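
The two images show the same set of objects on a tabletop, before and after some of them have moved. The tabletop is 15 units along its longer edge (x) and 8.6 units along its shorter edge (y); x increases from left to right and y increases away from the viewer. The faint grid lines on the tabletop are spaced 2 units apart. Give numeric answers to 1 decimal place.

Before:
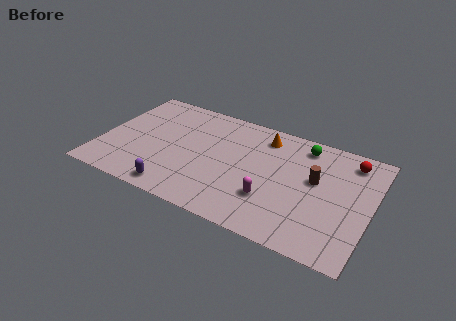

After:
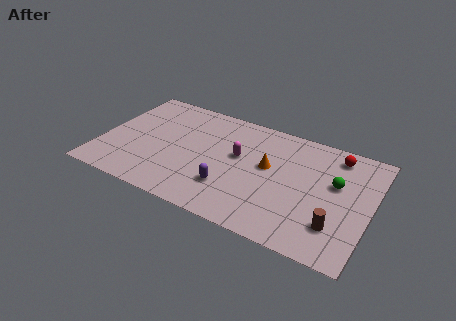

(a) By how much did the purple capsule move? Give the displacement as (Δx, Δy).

(2.8, 1.4)

From the two frames, the purple capsule sits at roughly (4.6, 1.0) before and (7.4, 2.4) after.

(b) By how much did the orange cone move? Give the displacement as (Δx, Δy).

(0.5, -2.2)

The orange cone started near (8.8, 7.1) and ended near (9.3, 4.9).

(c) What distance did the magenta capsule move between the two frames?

3.2

From (9.7, 2.6) to (7.6, 5.0), the magenta capsule covered √(2.1² + 2.4²) ≈ 3.2 units.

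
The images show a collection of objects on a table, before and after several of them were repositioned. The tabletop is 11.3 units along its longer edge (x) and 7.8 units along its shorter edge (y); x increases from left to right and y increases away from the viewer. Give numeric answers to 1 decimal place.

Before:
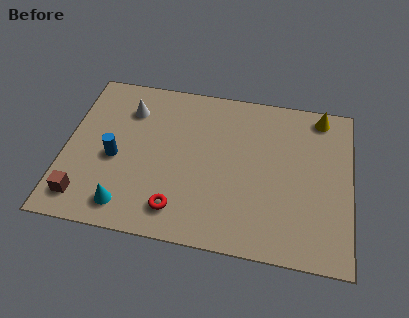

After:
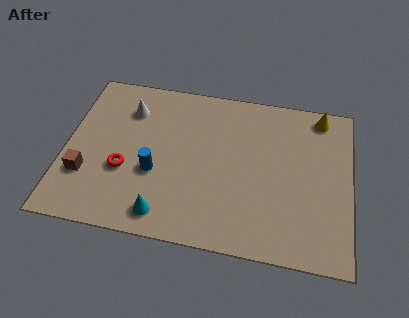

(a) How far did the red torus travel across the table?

2.7

The red torus was near (4.6, 1.4) before and (2.4, 2.9) after, so it travelled √(2.2² + 1.5²) ≈ 2.7 units.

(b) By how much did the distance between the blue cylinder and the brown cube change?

+0.4

They were about 2.4 units apart before and 2.8 after — 0.4 units further apart.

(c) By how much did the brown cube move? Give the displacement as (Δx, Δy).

(0.0, 1.1)

The brown cube started near (0.9, 1.3) and ended near (0.9, 2.4).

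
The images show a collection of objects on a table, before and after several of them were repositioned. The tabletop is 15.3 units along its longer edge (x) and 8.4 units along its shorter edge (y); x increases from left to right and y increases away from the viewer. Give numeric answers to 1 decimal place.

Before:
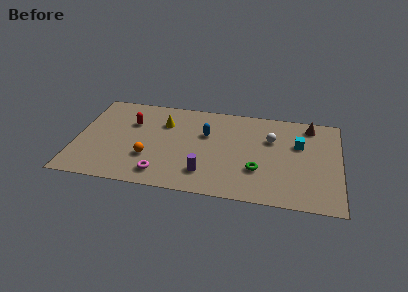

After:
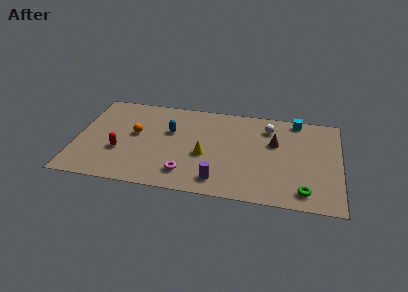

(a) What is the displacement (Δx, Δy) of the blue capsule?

(-2.1, -0.1)

The blue capsule started near (7.5, 5.4) and ended near (5.4, 5.3).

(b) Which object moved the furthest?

the yellow cone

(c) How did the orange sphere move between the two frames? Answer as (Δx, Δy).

(-0.9, 2.0)

The orange sphere started near (4.3, 2.7) and ended near (3.4, 4.7).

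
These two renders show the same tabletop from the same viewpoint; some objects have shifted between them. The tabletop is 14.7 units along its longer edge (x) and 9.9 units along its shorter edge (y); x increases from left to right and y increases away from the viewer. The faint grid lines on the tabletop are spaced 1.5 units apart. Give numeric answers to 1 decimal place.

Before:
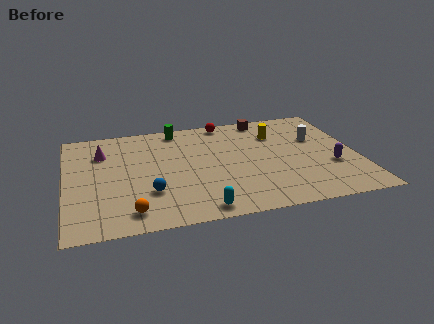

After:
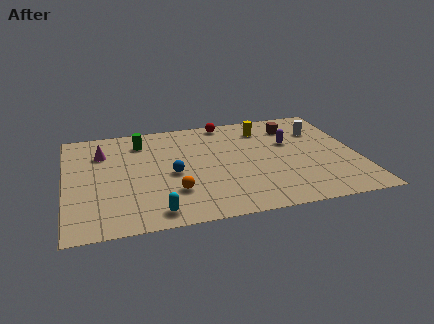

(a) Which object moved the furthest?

the purple capsule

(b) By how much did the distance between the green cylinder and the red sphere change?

+2.0

The distance was about 2.5 in the first image and 4.5 in the second, so they moved 2.0 units further apart.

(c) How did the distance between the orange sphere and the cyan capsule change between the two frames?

-1.5

They were about 3.4 units apart before and 1.9 after — 1.5 units closer together.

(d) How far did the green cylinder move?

2.1

From (5.8, 8.8) to (3.9, 7.9), the green cylinder covered √(1.9² + 0.9²) ≈ 2.1 units.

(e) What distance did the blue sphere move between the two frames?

1.9

The blue sphere moved from about (4.1, 3.0) to (5.3, 4.5), a distance of √(1.2² + 1.5²) ≈ 1.9.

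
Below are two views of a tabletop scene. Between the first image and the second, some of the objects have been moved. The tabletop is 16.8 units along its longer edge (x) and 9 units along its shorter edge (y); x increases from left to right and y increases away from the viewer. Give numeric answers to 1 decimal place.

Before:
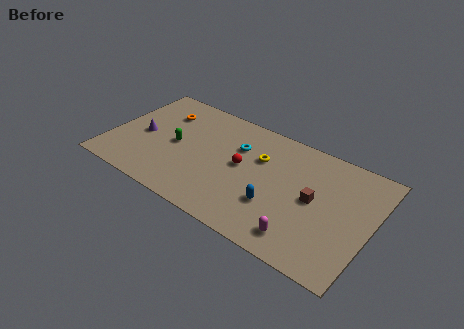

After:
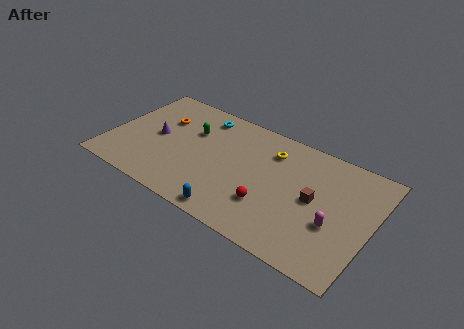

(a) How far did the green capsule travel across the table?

1.8

From (4.2, 4.4) to (5.0, 6.0), the green capsule covered √(0.8² + 1.6²) ≈ 1.8 units.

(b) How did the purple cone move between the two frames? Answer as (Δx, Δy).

(0.9, 0.3)

From the two frames, the purple cone sits at roughly (2.0, 4.2) before and (2.9, 4.5) after.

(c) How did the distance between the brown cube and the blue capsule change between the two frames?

+3.1

Before: roughly 2.8 units apart; after: 5.9. That's 3.1 units further apart.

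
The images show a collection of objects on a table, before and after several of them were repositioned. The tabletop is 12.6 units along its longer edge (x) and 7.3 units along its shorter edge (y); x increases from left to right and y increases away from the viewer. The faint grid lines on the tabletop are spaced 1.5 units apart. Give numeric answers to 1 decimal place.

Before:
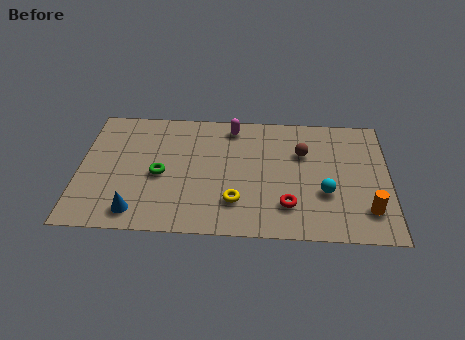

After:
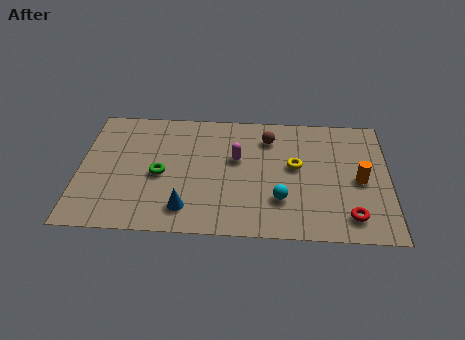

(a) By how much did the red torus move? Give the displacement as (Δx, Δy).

(2.5, -0.5)

The red torus started near (8.5, 1.8) and ended near (11.0, 1.3).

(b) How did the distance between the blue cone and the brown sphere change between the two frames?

-2.3

The distance was about 7.7 in the first image and 5.4 in the second, so they moved 2.3 units closer together.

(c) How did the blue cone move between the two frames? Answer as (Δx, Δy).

(2.0, 0.3)

The blue cone was at about (2.4, 1.1) and moved to about (4.4, 1.4).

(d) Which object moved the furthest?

the yellow torus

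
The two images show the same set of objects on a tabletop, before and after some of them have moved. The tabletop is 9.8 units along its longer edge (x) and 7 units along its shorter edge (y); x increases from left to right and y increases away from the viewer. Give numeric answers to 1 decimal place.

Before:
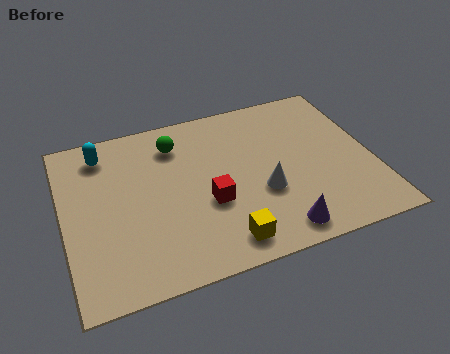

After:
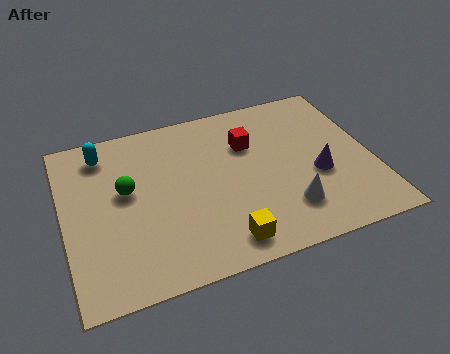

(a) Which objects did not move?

the yellow cube and the cyan capsule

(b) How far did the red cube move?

2.6

The red cube was near (4.5, 2.7) before and (6.0, 4.8) after, so it travelled √(1.5² + 2.1²) ≈ 2.6 units.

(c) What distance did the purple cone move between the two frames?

2.4

From (6.5, 0.9) to (8.0, 2.8), the purple cone covered √(1.5² + 1.9²) ≈ 2.4 units.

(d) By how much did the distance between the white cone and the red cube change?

+1.5

The distance was about 1.7 in the first image and 3.2 in the second, so they moved 1.5 units further apart.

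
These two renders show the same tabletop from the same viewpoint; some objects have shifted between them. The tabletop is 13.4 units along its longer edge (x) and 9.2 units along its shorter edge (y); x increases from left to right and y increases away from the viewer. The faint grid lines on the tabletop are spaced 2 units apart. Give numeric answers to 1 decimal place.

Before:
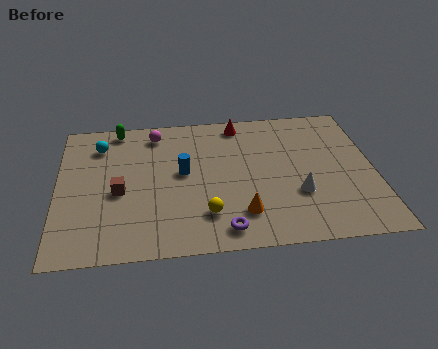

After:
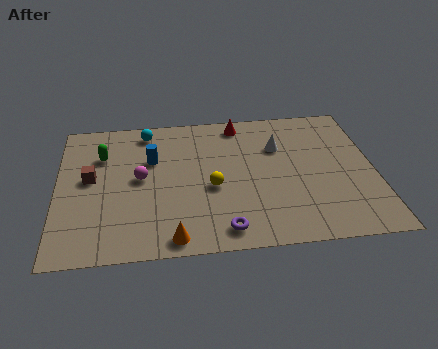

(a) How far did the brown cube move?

1.6

From (2.6, 4.0) to (1.4, 5.0), the brown cube covered √(1.2² + 1.0²) ≈ 1.6 units.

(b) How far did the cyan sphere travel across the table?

2.2

The cyan sphere moved from about (1.8, 7.2) to (3.8, 8.0), a distance of √(2.0² + 0.8²) ≈ 2.2.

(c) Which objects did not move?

the red cone and the purple torus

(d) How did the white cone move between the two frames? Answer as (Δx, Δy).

(-0.7, 3.2)

From the two frames, the white cone sits at roughly (10.1, 3.1) before and (9.4, 6.3) after.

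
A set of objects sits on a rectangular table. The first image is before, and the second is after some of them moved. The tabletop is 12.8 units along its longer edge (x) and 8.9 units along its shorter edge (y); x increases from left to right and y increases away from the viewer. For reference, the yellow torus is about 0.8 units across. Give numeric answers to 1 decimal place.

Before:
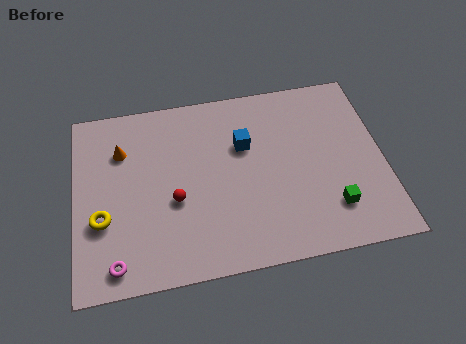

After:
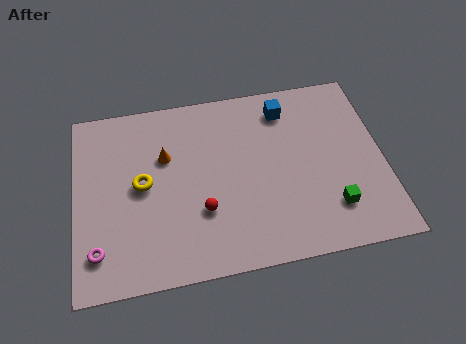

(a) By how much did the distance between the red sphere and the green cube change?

-1.2

The distance was about 6.6 in the first image and 5.4 in the second, so they moved 1.2 units closer together.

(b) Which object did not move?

the green cube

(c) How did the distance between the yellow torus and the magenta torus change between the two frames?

+1.2

The distance was about 2.2 in the first image and 3.4 in the second, so they moved 1.2 units further apart.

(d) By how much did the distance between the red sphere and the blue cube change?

+2.0

Before: roughly 3.7 units apart; after: 5.7. That's 2.0 units further apart.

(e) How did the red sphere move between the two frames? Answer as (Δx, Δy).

(1.1, -0.7)

The red sphere started near (4.1, 3.6) and ended near (5.2, 2.9).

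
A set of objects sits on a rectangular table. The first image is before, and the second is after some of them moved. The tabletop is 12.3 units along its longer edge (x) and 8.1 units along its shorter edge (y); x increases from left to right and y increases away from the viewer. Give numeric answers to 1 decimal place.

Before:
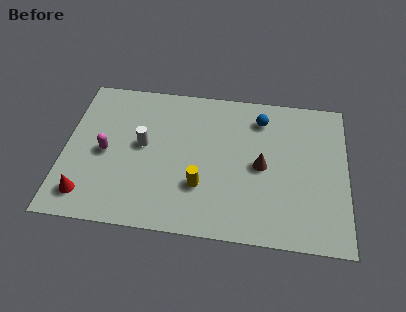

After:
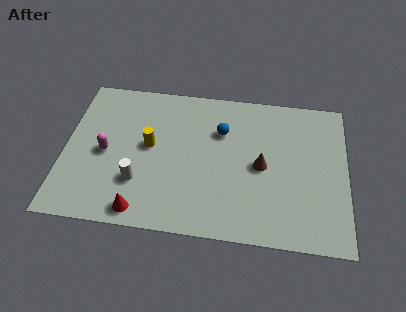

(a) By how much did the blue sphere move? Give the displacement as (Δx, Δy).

(-1.7, -0.9)

The blue sphere started near (8.5, 6.5) and ended near (6.8, 5.6).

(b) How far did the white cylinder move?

2.0

The white cylinder was near (3.4, 4.4) before and (3.3, 2.4) after, so it travelled √(0.1² + 2.0²) ≈ 2.0 units.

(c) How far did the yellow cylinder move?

3.0

From (6.0, 2.5) to (3.7, 4.4), the yellow cylinder covered √(2.3² + 1.9²) ≈ 3.0 units.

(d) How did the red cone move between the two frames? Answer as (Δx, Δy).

(2.4, -0.5)

The red cone was at about (1.1, 1.4) and moved to about (3.5, 0.9).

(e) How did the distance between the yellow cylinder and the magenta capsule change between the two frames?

-2.4

The distance was about 4.4 in the first image and 2.0 in the second, so they moved 2.4 units closer together.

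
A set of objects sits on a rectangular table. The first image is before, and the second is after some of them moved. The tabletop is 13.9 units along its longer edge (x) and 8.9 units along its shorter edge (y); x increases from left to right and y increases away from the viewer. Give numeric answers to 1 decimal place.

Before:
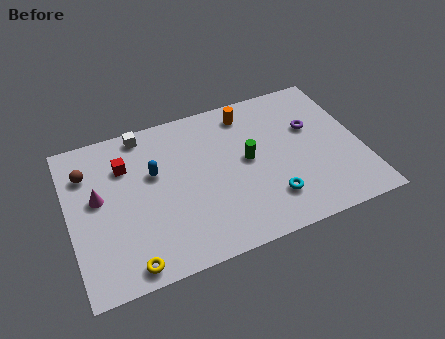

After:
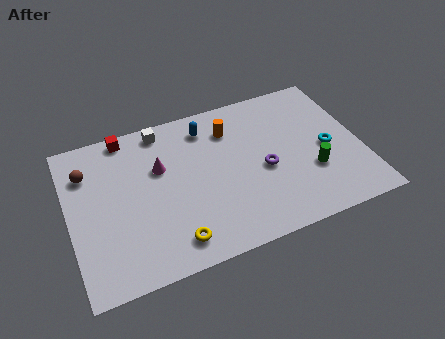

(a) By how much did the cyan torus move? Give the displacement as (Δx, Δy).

(3.0, 2.0)

From the two frames, the cyan torus sits at roughly (9.3, 2.1) before and (12.3, 4.1) after.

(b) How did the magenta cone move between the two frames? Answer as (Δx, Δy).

(3.0, 0.7)

From the two frames, the magenta cone sits at roughly (1.4, 5.0) before and (4.4, 5.7) after.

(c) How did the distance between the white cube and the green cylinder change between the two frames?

+2.6

The distance was about 5.7 in the first image and 8.3 in the second, so they moved 2.6 units further apart.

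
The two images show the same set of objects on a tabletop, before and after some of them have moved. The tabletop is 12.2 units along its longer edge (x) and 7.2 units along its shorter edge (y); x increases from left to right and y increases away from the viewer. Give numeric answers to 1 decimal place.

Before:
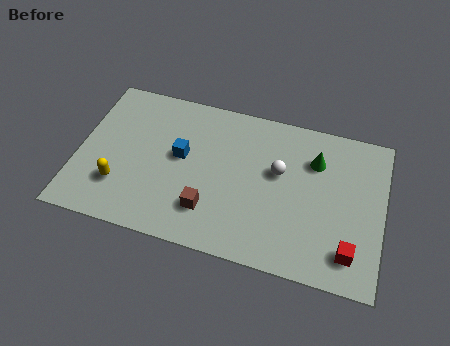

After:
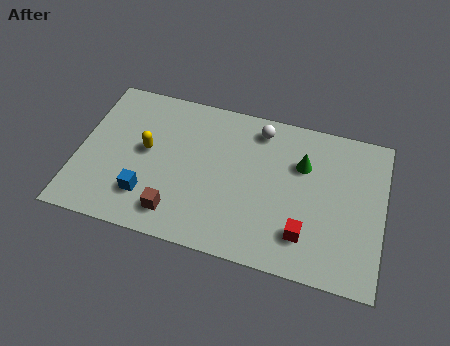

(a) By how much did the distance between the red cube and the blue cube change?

-1.1

Before: roughly 7.4 units apart; after: 6.3. That's 1.1 units closer together.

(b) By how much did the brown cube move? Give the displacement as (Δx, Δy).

(-1.3, -0.5)

From the two frames, the brown cube sits at roughly (5.4, 1.8) before and (4.1, 1.3) after.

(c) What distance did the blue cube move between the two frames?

2.5

The blue cube was near (4.1, 4.0) before and (2.9, 1.8) after, so it travelled √(1.2² + 2.2²) ≈ 2.5 units.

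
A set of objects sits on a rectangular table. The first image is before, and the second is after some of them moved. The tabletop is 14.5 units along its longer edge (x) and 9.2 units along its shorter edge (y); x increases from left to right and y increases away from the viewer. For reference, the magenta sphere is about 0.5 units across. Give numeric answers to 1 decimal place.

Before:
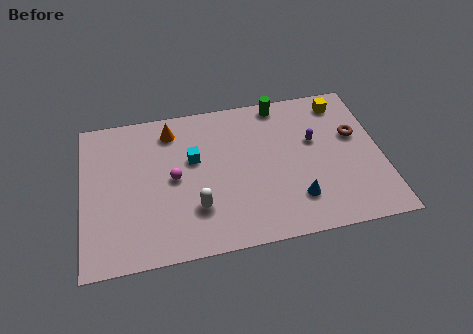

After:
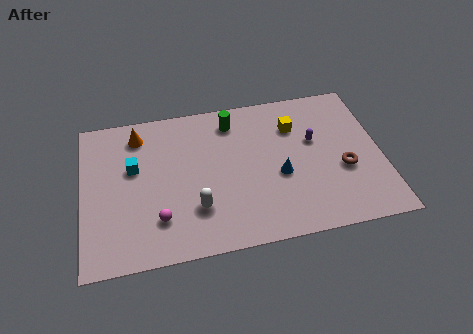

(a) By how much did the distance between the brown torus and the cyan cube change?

+2.4

The distance was about 7.9 in the first image and 10.3 in the second, so they moved 2.4 units further apart.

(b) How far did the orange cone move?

1.6

The orange cone moved from about (4.4, 7.6) to (2.8, 7.6), a distance of √(1.6² + 0.0²) ≈ 1.6.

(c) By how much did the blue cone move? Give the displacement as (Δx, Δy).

(-0.7, 1.6)

The blue cone was at about (10.2, 2.2) and moved to about (9.5, 3.8).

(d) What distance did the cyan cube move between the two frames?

2.9

From (5.4, 5.6) to (2.5, 5.6), the cyan cube covered √(2.9² + 0.0²) ≈ 2.9 units.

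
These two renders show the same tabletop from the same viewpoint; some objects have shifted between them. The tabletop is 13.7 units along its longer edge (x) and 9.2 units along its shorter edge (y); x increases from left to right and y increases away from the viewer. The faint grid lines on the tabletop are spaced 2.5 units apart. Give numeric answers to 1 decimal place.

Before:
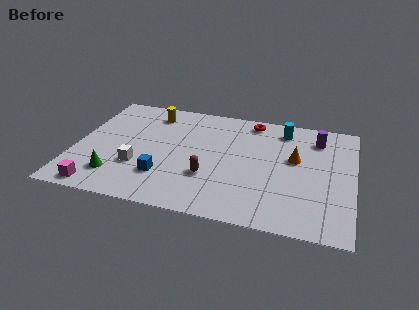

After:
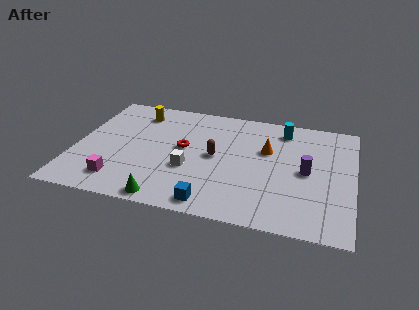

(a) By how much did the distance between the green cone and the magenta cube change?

+1.3

Before: roughly 1.3 units apart; after: 2.6. That's 1.3 units further apart.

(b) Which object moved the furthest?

the red torus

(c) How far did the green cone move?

2.9

From (2.2, 2.0) to (4.8, 0.8), the green cone covered √(2.6² + 1.2²) ≈ 2.9 units.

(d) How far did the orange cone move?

1.5

The orange cone was near (10.8, 5.4) before and (9.4, 5.8) after, so it travelled √(1.4² + 0.4²) ≈ 1.5 units.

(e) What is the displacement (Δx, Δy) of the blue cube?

(2.5, -1.5)

The blue cube was at about (4.5, 2.5) and moved to about (7.0, 1.0).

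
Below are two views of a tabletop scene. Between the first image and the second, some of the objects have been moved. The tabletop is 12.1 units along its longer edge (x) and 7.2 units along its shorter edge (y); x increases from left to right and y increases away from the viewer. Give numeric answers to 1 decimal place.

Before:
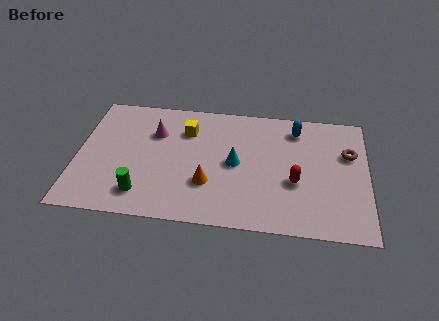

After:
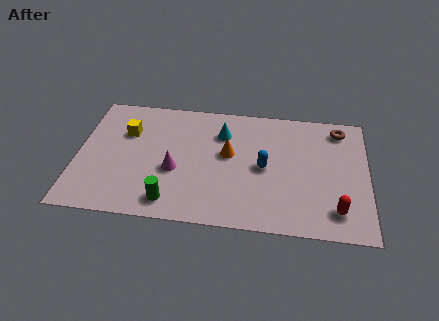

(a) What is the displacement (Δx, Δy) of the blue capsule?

(-1.3, -2.4)

From the two frames, the blue capsule sits at roughly (9.1, 5.9) before and (7.8, 3.5) after.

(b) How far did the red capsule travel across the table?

2.2

From (9.1, 2.8) to (10.8, 1.4), the red capsule covered √(1.7² + 1.4²) ≈ 2.2 units.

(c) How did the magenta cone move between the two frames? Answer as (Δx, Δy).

(0.9, -2.1)

From the two frames, the magenta cone sits at roughly (3.2, 5.0) before and (4.1, 2.9) after.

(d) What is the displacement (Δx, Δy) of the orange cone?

(0.8, 1.8)

The orange cone was at about (5.5, 2.3) and moved to about (6.3, 4.1).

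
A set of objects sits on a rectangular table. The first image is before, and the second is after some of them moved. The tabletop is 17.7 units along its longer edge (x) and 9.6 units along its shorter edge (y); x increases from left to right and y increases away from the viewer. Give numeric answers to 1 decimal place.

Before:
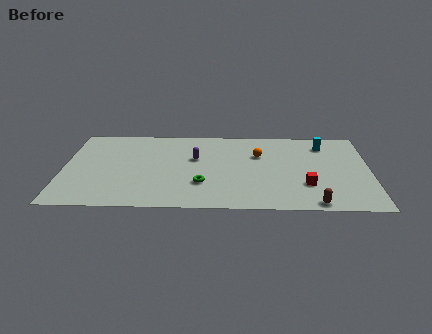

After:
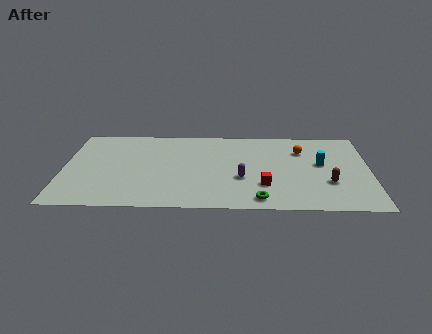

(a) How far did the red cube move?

2.4

The red cube moved from about (14.0, 2.9) to (11.6, 2.8), a distance of √(2.4² + 0.1²) ≈ 2.4.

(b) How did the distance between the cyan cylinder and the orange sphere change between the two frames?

-2.1

The distance was about 4.0 in the first image and 1.9 in the second, so they moved 2.1 units closer together.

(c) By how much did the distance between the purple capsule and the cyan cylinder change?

-2.8

Before: roughly 7.7 units apart; after: 4.9. That's 2.8 units closer together.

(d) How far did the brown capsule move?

2.6

From (14.4, 0.8) to (15.3, 3.2), the brown capsule covered √(0.9² + 2.4²) ≈ 2.6 units.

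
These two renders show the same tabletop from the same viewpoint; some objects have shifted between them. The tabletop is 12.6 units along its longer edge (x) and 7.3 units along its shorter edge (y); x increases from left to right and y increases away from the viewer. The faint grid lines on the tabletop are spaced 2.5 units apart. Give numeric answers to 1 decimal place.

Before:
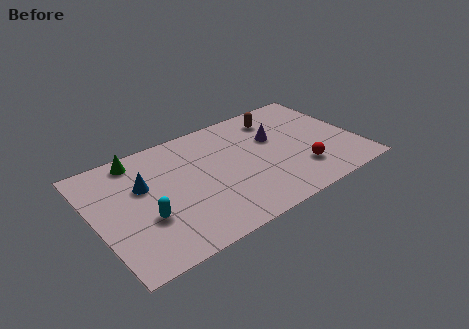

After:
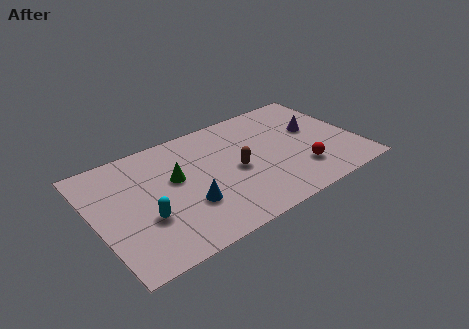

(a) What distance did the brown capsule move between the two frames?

3.5

The brown capsule moved from about (9.2, 5.9) to (6.7, 3.4), a distance of √(2.5² + 2.5²) ≈ 3.5.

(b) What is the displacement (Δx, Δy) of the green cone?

(1.5, -2.1)

The green cone started near (2.4, 6.4) and ended near (3.9, 4.3).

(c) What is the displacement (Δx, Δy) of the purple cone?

(1.9, -0.3)

The purple cone was at about (8.8, 4.6) and moved to about (10.7, 4.3).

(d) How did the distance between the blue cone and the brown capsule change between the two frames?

-4.2

The distance was about 6.9 in the first image and 2.7 in the second, so they moved 4.2 units closer together.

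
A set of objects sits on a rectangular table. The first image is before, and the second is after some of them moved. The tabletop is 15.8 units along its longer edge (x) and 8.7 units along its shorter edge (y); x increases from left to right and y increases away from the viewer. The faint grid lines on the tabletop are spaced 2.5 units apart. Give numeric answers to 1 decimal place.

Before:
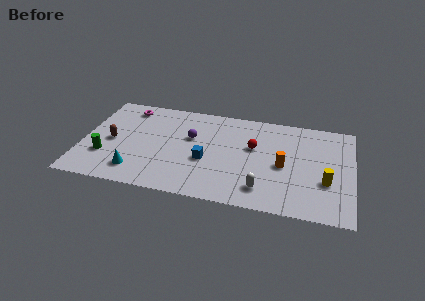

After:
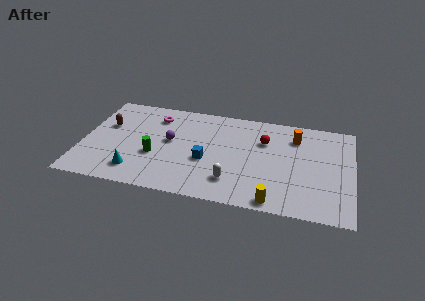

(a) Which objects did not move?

the cyan cone and the blue cube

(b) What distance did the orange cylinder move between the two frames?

2.8

From (11.8, 4.0) to (12.4, 6.7), the orange cylinder covered √(0.6² + 2.7²) ≈ 2.8 units.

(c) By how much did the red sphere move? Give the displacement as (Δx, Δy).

(0.6, 0.7)

The red sphere was at about (10.0, 5.3) and moved to about (10.6, 6.0).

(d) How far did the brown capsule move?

1.5

From (1.7, 4.1) to (1.3, 5.5), the brown capsule covered √(0.4² + 1.4²) ≈ 1.5 units.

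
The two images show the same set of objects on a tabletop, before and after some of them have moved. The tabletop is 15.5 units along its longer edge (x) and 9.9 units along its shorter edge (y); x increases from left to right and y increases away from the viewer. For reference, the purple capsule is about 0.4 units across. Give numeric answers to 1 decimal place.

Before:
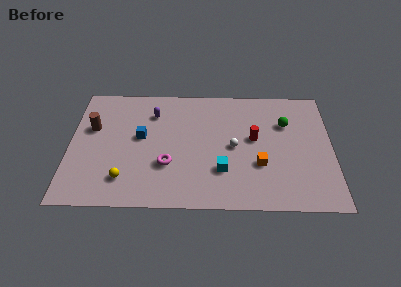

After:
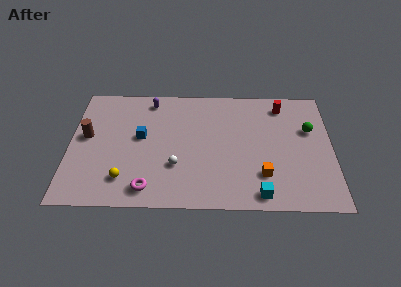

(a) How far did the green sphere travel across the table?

1.5

The green sphere moved from about (12.8, 6.8) to (14.2, 6.3), a distance of √(1.4² + 0.5²) ≈ 1.5.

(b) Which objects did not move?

the blue cube and the yellow sphere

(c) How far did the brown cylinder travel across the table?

0.8

From (1.3, 6.2) to (1.0, 5.5), the brown cylinder covered √(0.3² + 0.7²) ≈ 0.8 units.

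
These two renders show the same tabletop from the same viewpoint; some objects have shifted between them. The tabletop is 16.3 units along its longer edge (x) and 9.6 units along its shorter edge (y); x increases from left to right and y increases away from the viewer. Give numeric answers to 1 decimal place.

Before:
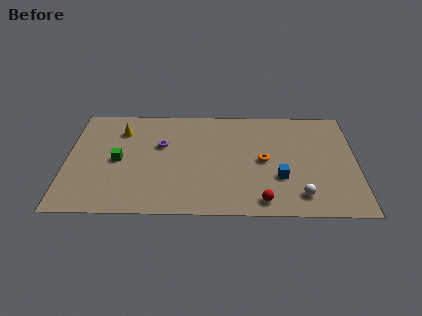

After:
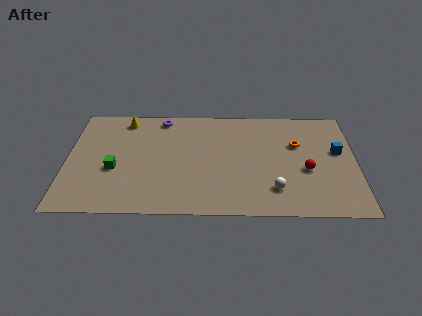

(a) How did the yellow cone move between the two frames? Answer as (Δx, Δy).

(0.2, 1.0)

The yellow cone started near (3.0, 7.3) and ended near (3.2, 8.3).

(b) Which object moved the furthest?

the blue cube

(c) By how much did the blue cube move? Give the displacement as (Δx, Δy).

(3.3, 2.4)

From the two frames, the blue cube sits at roughly (12.0, 3.2) before and (15.3, 5.6) after.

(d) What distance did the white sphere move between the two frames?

1.5

The white sphere moved from about (13.1, 1.7) to (11.7, 2.2), a distance of √(1.4² + 0.5²) ≈ 1.5.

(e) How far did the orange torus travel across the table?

2.4

The orange torus was near (11.1, 4.7) before and (13.0, 6.2) after, so it travelled √(1.9² + 1.5²) ≈ 2.4 units.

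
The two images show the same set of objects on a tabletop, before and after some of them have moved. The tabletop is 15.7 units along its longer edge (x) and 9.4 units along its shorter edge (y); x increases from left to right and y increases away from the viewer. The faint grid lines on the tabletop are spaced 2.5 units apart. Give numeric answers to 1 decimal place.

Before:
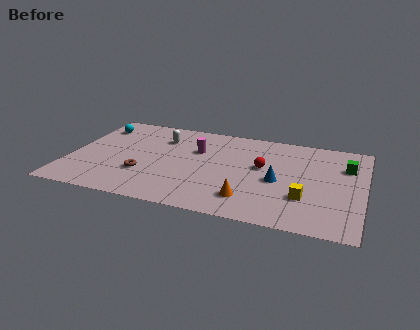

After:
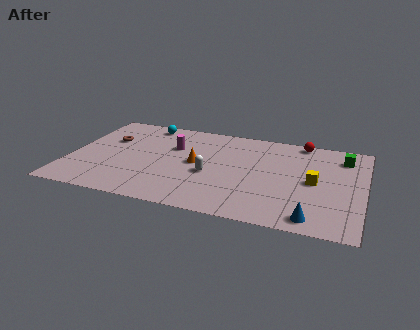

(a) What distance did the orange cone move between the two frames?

4.1

From (9.8, 2.0) to (6.8, 4.8), the orange cone covered √(3.0² + 2.8²) ≈ 4.1 units.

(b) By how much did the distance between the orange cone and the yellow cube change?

+3.3

The distance was about 3.0 in the first image and 6.3 in the second, so they moved 3.3 units further apart.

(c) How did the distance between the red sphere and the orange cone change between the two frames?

+3.2

Before: roughly 3.4 units apart; after: 6.6. That's 3.2 units further apart.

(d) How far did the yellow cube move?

1.7

From (12.7, 2.9) to (13.1, 4.6), the yellow cube covered √(0.4² + 1.7²) ≈ 1.7 units.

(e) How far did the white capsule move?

4.2

The white capsule was near (4.7, 7.0) before and (7.6, 3.9) after, so it travelled √(2.9² + 3.1²) ≈ 4.2 units.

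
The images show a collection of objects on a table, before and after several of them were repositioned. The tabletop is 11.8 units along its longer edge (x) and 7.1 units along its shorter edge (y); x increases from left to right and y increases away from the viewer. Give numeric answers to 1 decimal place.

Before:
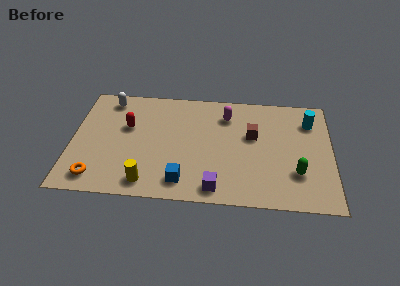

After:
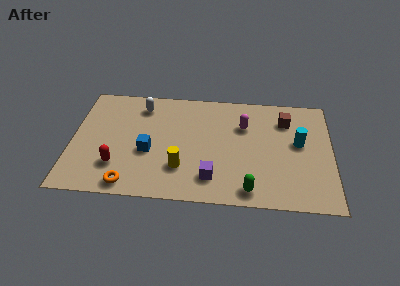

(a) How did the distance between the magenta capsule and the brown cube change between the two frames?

+0.3

Before: roughly 1.7 units apart; after: 2.0. That's 0.3 units further apart.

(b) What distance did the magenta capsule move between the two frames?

1.0

From (7.0, 5.5) to (7.8, 4.9), the magenta capsule covered √(0.8² + 0.6²) ≈ 1.0 units.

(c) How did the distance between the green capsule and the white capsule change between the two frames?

-2.5

They were about 9.5 units apart before and 7.0 after — 2.5 units closer together.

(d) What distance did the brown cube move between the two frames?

1.9

The brown cube was near (8.2, 4.3) before and (9.7, 5.4) after, so it travelled √(1.5² + 1.1²) ≈ 1.9 units.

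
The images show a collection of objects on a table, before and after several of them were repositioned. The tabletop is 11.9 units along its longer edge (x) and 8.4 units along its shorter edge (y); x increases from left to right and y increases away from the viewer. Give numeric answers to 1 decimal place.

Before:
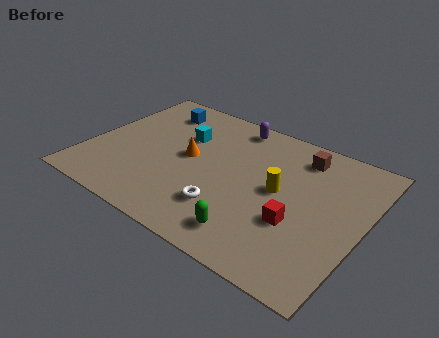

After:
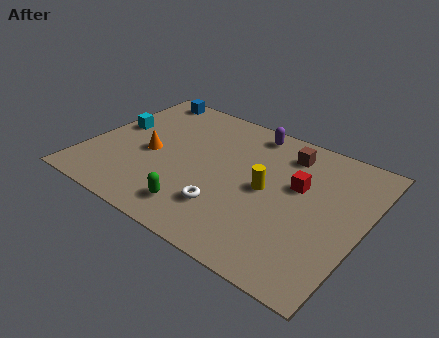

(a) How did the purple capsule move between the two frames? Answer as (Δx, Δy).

(0.8, 0.0)

The purple capsule was at about (5.7, 7.4) and moved to about (6.5, 7.4).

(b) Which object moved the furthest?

the cyan cube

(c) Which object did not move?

the white torus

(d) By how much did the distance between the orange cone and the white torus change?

+1.0

They were about 3.0 units apart before and 4.0 after — 1.0 units further apart.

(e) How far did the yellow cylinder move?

0.5

The yellow cylinder moved from about (8.3, 4.4) to (7.8, 4.2), a distance of √(0.5² + 0.2²) ≈ 0.5.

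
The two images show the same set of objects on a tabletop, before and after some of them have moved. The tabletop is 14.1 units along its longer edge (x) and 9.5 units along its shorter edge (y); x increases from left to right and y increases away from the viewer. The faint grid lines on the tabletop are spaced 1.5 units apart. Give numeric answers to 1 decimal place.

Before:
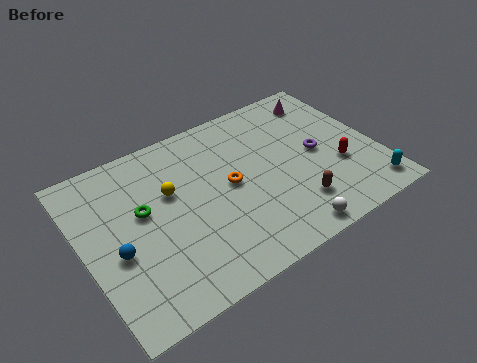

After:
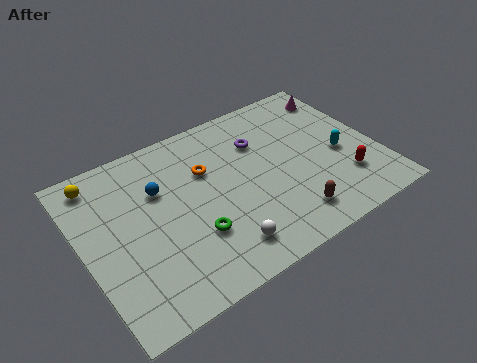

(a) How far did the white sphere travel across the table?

3.1

The white sphere moved from about (9.0, 0.9) to (6.0, 1.7), a distance of √(3.0² + 0.8²) ≈ 3.1.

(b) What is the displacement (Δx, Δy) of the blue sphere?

(2.4, 2.4)

The blue sphere was at about (1.4, 3.9) and moved to about (3.8, 6.3).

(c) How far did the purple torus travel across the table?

3.2

The purple torus moved from about (11.3, 4.7) to (8.8, 6.7), a distance of √(2.5² + 2.0²) ≈ 3.2.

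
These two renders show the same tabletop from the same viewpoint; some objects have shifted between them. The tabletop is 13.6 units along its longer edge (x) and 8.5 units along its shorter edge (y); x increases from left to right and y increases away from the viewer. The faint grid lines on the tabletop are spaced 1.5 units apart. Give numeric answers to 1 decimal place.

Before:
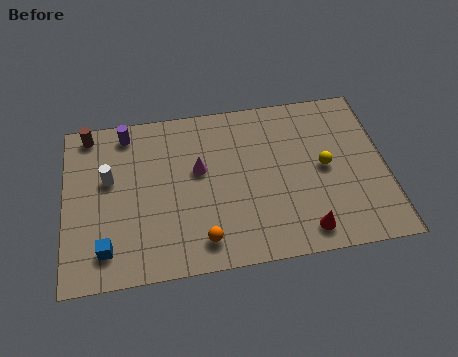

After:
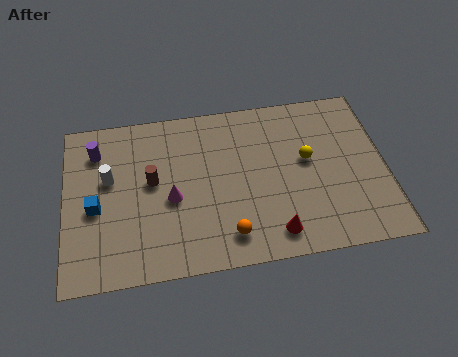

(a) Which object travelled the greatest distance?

the brown cylinder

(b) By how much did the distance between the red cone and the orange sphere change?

-2.4

They were about 4.3 units apart before and 1.9 after — 2.4 units closer together.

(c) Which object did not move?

the white cylinder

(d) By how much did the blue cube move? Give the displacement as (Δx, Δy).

(-0.4, 2.1)

From the two frames, the blue cube sits at roughly (1.7, 1.6) before and (1.3, 3.7) after.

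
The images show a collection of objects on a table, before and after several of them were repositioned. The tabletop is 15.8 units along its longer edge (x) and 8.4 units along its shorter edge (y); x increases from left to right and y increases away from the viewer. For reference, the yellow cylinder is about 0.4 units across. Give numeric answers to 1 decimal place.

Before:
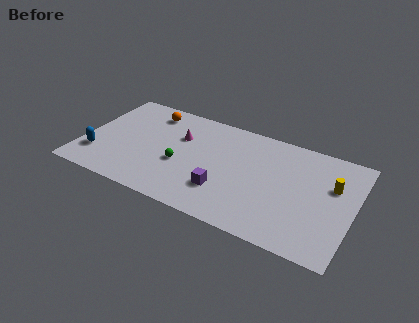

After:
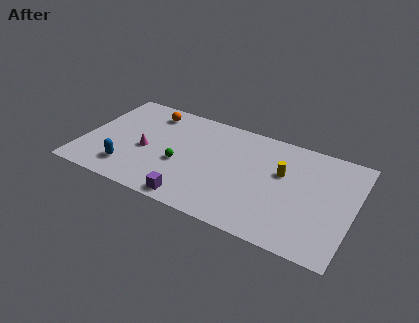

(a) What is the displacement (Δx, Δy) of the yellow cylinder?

(-2.9, -0.2)

The yellow cylinder started near (14.5, 5.4) and ended near (11.6, 5.2).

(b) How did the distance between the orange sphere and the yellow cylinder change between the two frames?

-2.8

Before: roughly 11.1 units apart; after: 8.3. That's 2.8 units closer together.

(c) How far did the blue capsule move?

1.9

The blue capsule was near (1.0, 2.2) before and (2.9, 1.8) after, so it travelled √(1.9² + 0.4²) ≈ 1.9 units.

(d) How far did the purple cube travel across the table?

2.2

From (8.5, 2.4) to (6.9, 0.9), the purple cube covered √(1.6² + 1.5²) ≈ 2.2 units.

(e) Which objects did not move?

the green sphere and the orange sphere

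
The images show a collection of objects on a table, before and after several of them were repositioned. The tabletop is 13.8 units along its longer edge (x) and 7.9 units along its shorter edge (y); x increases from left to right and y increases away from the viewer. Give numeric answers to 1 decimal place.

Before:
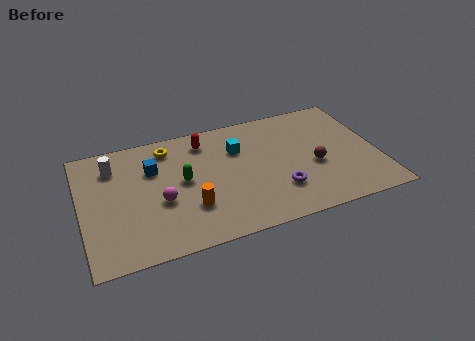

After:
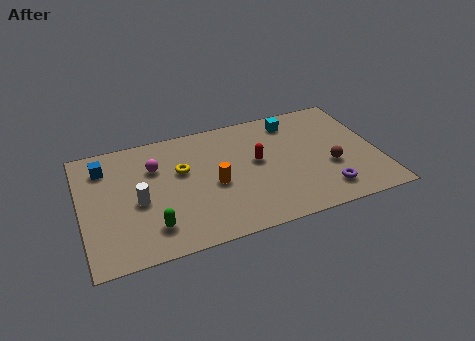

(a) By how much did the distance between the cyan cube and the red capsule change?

+1.1

Before: roughly 1.8 units apart; after: 2.9. That's 1.1 units further apart.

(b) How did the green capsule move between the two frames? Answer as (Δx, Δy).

(-1.6, -2.5)

The green capsule started near (4.7, 4.2) and ended near (3.1, 1.7).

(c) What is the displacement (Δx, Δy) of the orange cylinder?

(1.2, 1.1)

The orange cylinder was at about (4.9, 2.4) and moved to about (6.1, 3.5).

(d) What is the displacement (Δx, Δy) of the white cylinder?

(1.0, -2.6)

The white cylinder was at about (1.6, 6.1) and moved to about (2.6, 3.5).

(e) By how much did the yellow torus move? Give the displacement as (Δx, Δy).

(0.5, -1.7)

From the two frames, the yellow torus sits at roughly (4.2, 6.6) before and (4.7, 4.9) after.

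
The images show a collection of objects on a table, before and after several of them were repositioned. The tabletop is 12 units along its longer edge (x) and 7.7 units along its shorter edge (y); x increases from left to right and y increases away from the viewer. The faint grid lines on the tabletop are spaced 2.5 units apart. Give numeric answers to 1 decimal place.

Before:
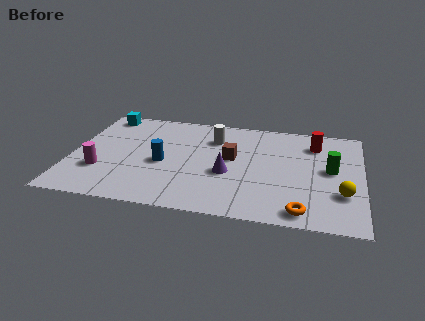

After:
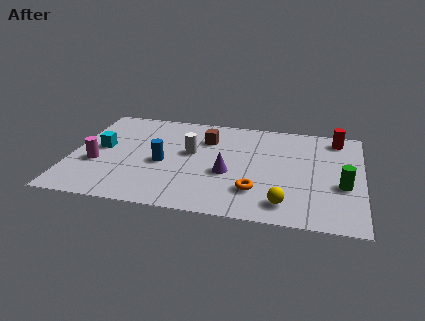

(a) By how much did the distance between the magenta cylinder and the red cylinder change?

+1.1

Before: roughly 9.4 units apart; after: 10.5. That's 1.1 units further apart.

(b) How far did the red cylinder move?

1.1

From (10.0, 6.0) to (10.9, 6.6), the red cylinder covered √(0.9² + 0.6²) ≈ 1.1 units.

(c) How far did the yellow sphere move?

2.5

The yellow sphere was near (11.2, 2.4) before and (8.9, 1.3) after, so it travelled √(2.3² + 1.1²) ≈ 2.5 units.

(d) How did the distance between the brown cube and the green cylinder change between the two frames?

+2.2

The distance was about 4.1 in the first image and 6.3 in the second, so they moved 2.2 units further apart.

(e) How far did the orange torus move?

2.2

The orange torus moved from about (9.6, 0.9) to (7.7, 2.0), a distance of √(1.9² + 1.1²) ≈ 2.2.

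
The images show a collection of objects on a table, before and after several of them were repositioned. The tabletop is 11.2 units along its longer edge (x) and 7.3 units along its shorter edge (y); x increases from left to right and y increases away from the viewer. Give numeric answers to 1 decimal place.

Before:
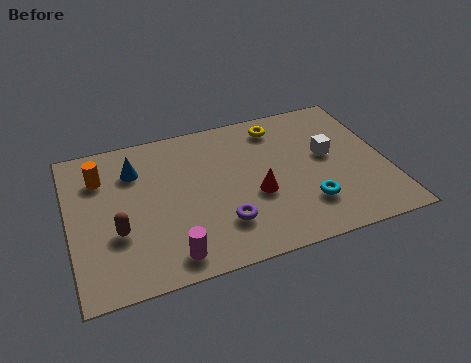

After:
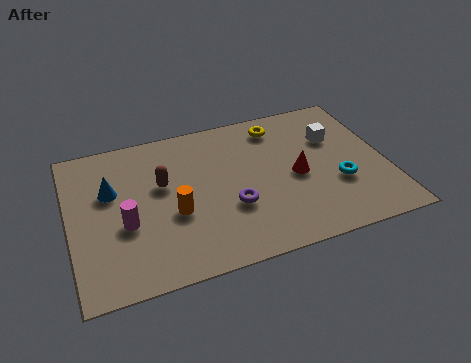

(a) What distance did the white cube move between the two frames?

0.9

The white cube was near (9.2, 4.1) before and (9.5, 4.9) after, so it travelled √(0.3² + 0.8²) ≈ 0.9 units.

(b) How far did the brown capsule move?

2.5

From (1.6, 2.6) to (3.3, 4.4), the brown capsule covered √(1.7² + 1.8²) ≈ 2.5 units.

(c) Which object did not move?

the yellow torus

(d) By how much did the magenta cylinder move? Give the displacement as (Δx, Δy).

(-1.4, 1.9)

From the two frames, the magenta cylinder sits at roughly (3.3, 1.0) before and (1.9, 2.9) after.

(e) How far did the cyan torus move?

1.4

The cyan torus was near (8.2, 1.9) before and (9.4, 2.6) after, so it travelled √(1.2² + 0.7²) ≈ 1.4 units.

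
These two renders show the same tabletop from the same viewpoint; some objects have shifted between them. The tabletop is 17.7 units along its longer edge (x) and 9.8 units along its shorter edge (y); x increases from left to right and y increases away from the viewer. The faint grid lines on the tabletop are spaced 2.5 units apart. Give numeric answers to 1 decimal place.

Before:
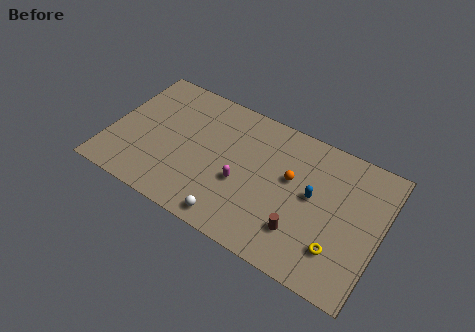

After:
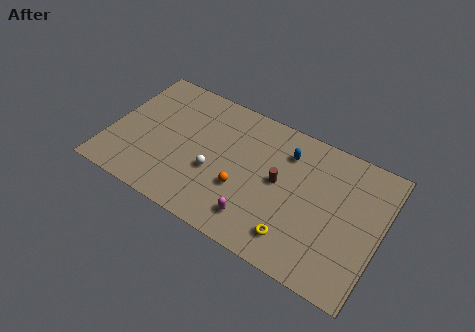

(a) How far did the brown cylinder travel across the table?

3.2

The brown cylinder was near (12.9, 2.5) before and (11.1, 5.2) after, so it travelled √(1.8² + 2.7²) ≈ 3.2 units.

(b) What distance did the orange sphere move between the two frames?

3.7

The orange sphere moved from about (11.8, 5.8) to (8.9, 3.5), a distance of √(2.9² + 2.3²) ≈ 3.7.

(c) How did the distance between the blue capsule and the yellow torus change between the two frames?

+2.3

Before: roughly 3.4 units apart; after: 5.7. That's 2.3 units further apart.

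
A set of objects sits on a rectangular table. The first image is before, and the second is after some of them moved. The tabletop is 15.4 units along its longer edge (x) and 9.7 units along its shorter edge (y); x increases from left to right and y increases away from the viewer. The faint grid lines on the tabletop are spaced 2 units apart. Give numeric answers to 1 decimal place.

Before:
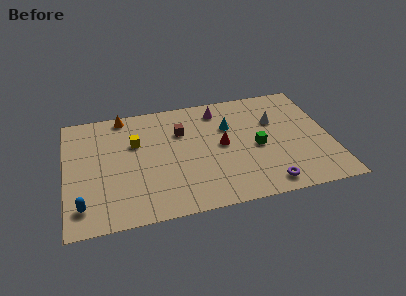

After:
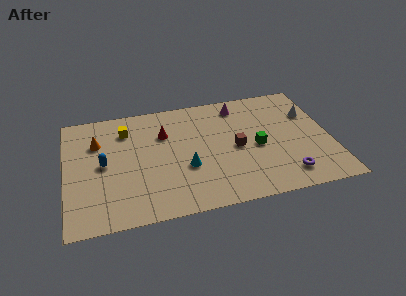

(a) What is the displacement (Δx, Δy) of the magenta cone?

(1.2, 0.1)

From the two frames, the magenta cone sits at roughly (9.1, 8.1) before and (10.3, 8.2) after.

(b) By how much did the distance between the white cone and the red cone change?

+5.1

The distance was about 3.5 in the first image and 8.6 in the second, so they moved 5.1 units further apart.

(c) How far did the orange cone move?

2.6

The orange cone moved from about (3.5, 8.8) to (1.9, 6.8), a distance of √(1.6² + 2.0²) ≈ 2.6.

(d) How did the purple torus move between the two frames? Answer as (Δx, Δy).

(1.2, 0.5)

The purple torus started near (11.4, 1.2) and ended near (12.6, 1.7).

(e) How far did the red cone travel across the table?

3.7

The red cone moved from about (9.1, 5.0) to (5.8, 6.7), a distance of √(3.3² + 1.7²) ≈ 3.7.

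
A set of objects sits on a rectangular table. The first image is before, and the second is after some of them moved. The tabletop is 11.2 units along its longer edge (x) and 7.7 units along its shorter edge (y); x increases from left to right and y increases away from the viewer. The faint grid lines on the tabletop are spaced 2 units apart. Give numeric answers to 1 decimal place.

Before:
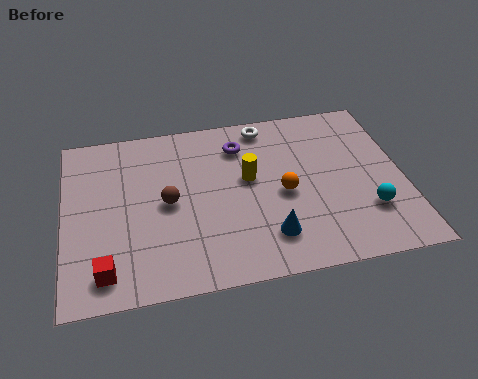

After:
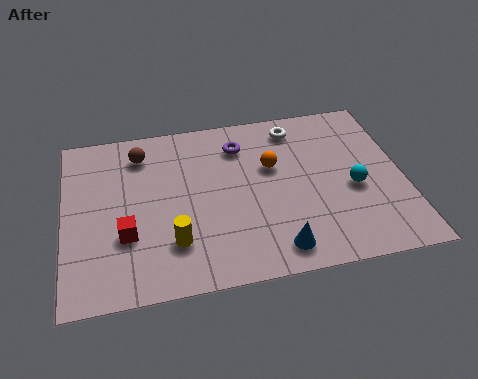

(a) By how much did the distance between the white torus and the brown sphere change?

+0.7

Before: roughly 4.5 units apart; after: 5.2. That's 0.7 units further apart.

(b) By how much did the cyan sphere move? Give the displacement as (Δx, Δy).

(-0.4, 1.1)

From the two frames, the cyan sphere sits at roughly (9.9, 2.2) before and (9.5, 3.3) after.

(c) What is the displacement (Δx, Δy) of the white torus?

(1.0, -0.3)

The white torus started near (6.8, 6.8) and ended near (7.8, 6.5).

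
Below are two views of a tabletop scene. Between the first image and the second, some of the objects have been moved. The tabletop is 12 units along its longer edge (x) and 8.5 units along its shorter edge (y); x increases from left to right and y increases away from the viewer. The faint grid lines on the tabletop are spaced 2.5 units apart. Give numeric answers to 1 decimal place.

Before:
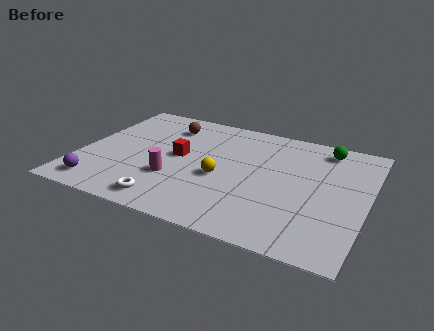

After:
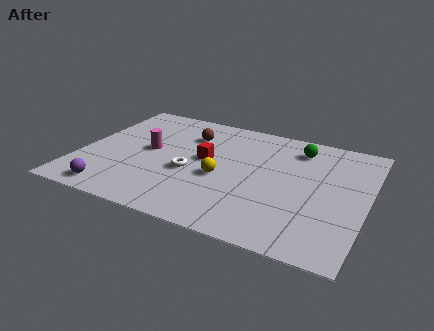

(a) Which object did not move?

the yellow sphere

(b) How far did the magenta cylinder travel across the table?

2.1

The magenta cylinder was near (4.1, 2.8) before and (2.8, 4.5) after, so it travelled √(1.3² + 1.7²) ≈ 2.1 units.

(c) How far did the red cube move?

1.1

The red cube was near (4.1, 4.5) before and (5.2, 4.7) after, so it travelled √(1.1² + 0.2²) ≈ 1.1 units.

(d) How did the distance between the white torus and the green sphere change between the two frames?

-3.2

The distance was about 8.6 in the first image and 5.4 in the second, so they moved 3.2 units closer together.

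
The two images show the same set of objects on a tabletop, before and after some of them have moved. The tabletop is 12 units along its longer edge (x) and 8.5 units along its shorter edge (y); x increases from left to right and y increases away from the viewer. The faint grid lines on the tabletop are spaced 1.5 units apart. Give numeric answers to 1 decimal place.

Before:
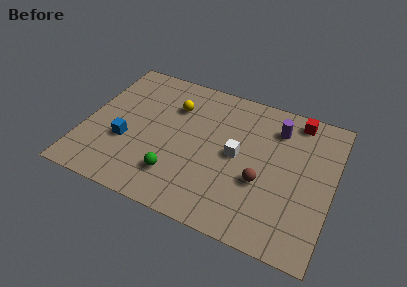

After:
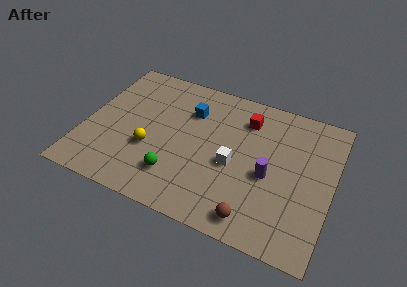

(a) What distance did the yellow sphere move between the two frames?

3.1

From (4.1, 6.1) to (3.3, 3.1), the yellow sphere covered √(0.8² + 3.0²) ≈ 3.1 units.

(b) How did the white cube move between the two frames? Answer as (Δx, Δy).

(-0.1, -0.6)

From the two frames, the white cube sits at roughly (7.4, 4.3) before and (7.3, 3.7) after.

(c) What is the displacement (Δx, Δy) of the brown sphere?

(-0.1, -2.1)

From the two frames, the brown sphere sits at roughly (8.7, 3.2) before and (8.6, 1.1) after.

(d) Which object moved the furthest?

the blue cube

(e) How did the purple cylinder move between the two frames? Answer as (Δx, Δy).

(-0.1, -2.9)

The purple cylinder was at about (9.1, 6.6) and moved to about (9.0, 3.7).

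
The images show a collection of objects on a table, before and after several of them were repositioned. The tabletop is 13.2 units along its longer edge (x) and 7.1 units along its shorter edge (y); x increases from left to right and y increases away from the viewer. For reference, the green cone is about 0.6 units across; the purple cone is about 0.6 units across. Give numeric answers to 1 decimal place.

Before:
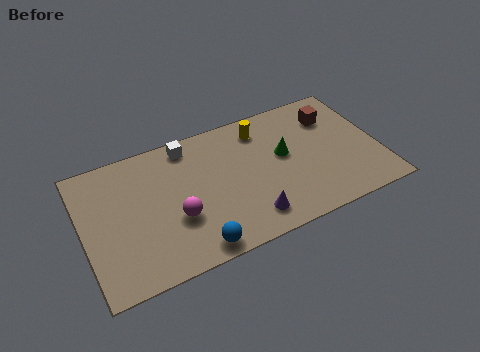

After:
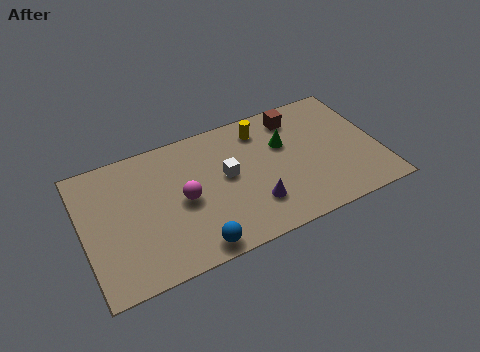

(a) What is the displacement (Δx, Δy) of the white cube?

(1.5, -2.3)

From the two frames, the white cube sits at roughly (4.9, 6.2) before and (6.4, 3.9) after.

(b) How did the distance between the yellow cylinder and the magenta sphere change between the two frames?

-0.8

Before: roughly 5.3 units apart; after: 4.5. That's 0.8 units closer together.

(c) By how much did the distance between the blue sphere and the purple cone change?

+0.5

The distance was about 2.5 in the first image and 3.0 in the second, so they moved 0.5 units further apart.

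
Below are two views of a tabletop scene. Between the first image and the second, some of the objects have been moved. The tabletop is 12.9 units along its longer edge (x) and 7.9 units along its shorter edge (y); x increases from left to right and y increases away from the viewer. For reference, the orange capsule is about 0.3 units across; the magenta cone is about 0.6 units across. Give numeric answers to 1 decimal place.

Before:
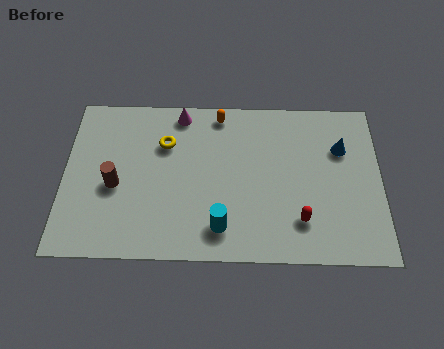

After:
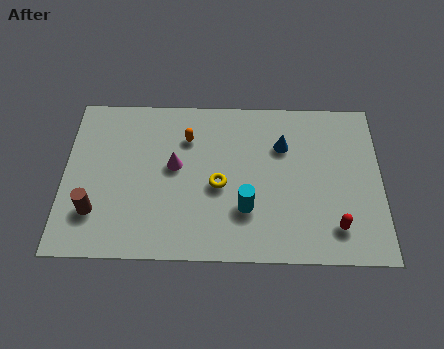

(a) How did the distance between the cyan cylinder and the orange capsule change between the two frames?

-1.3

They were about 5.5 units apart before and 4.2 after — 1.3 units closer together.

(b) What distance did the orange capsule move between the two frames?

1.8

The orange capsule moved from about (6.3, 7.0) to (5.0, 5.8), a distance of √(1.3² + 1.2²) ≈ 1.8.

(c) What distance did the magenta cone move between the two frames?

2.6

From (4.7, 7.0) to (4.5, 4.4), the magenta cone covered √(0.2² + 2.6²) ≈ 2.6 units.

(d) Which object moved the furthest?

the yellow torus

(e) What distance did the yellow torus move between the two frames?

3.0

From (4.1, 5.5) to (6.3, 3.5), the yellow torus covered √(2.2² + 2.0²) ≈ 3.0 units.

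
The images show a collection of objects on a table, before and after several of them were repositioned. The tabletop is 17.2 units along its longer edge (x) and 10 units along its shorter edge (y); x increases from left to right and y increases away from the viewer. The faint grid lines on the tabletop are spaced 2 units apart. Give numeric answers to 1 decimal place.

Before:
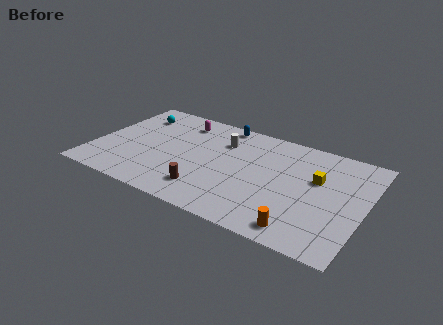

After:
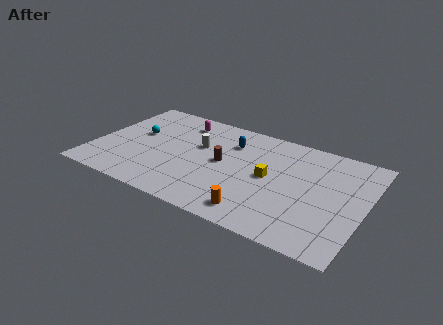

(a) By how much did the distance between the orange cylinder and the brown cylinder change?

-1.6

They were about 6.2 units apart before and 4.6 after — 1.6 units closer together.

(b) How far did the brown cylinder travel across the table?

3.2

The brown cylinder was near (7.6, 2.1) before and (8.2, 5.2) after, so it travelled √(0.6² + 3.1²) ≈ 3.2 units.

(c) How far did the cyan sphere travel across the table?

2.1

From (2.0, 7.8) to (2.5, 5.8), the cyan sphere covered √(0.5² + 2.0²) ≈ 2.1 units.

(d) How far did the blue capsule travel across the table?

1.9

The blue capsule was near (7.6, 9.1) before and (8.4, 7.4) after, so it travelled √(0.8² + 1.7²) ≈ 1.9 units.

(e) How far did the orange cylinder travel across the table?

2.8

The orange cylinder moved from about (13.7, 1.3) to (10.9, 1.5), a distance of √(2.8² + 0.2²) ≈ 2.8.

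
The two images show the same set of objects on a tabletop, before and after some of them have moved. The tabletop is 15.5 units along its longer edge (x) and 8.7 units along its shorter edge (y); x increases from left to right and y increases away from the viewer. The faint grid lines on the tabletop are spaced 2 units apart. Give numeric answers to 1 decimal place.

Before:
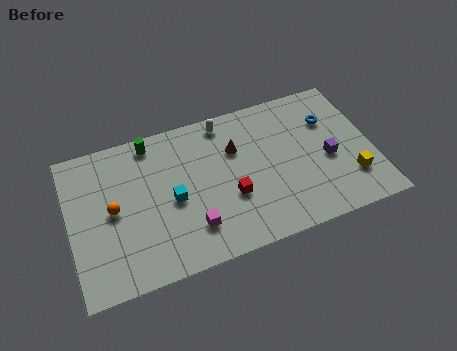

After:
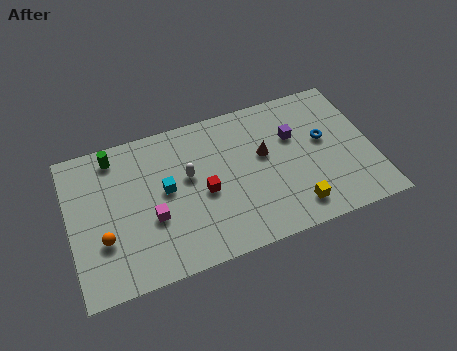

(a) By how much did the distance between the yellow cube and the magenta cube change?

-0.9

They were about 8.2 units apart before and 7.3 after — 0.9 units closer together.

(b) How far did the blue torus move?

1.2

The blue torus was near (13.5, 6.1) before and (13.1, 5.0) after, so it travelled √(0.4² + 1.1²) ≈ 1.2 units.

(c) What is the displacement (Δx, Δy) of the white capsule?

(-2.1, -2.6)

The white capsule was at about (8.2, 7.7) and moved to about (6.1, 5.1).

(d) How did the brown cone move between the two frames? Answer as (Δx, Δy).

(1.4, -0.8)

The brown cone was at about (8.6, 5.9) and moved to about (10.0, 5.1).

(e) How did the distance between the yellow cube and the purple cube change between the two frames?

+2.4

They were about 1.8 units apart before and 4.2 after — 2.4 units further apart.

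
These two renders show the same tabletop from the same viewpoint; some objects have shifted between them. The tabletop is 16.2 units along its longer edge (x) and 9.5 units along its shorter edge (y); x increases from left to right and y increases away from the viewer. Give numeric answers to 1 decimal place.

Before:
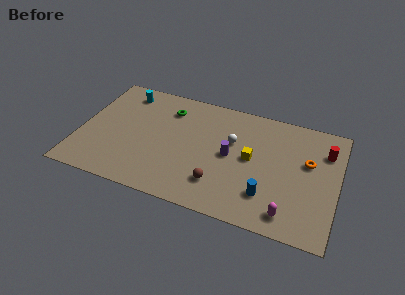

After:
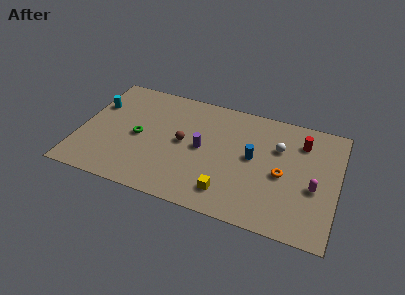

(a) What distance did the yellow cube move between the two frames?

3.4

The yellow cube was near (10.8, 5.0) before and (9.6, 1.8) after, so it travelled √(1.2² + 3.2²) ≈ 3.4 units.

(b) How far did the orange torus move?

2.1

From (14.3, 5.8) to (12.8, 4.3), the orange torus covered √(1.5² + 1.5²) ≈ 2.1 units.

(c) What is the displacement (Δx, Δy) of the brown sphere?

(-2.5, 2.6)

The brown sphere started near (9.0, 2.3) and ended near (6.5, 4.9).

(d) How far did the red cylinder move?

1.5

From (15.3, 7.0) to (13.8, 7.3), the red cylinder covered √(1.5² + 0.3²) ≈ 1.5 units.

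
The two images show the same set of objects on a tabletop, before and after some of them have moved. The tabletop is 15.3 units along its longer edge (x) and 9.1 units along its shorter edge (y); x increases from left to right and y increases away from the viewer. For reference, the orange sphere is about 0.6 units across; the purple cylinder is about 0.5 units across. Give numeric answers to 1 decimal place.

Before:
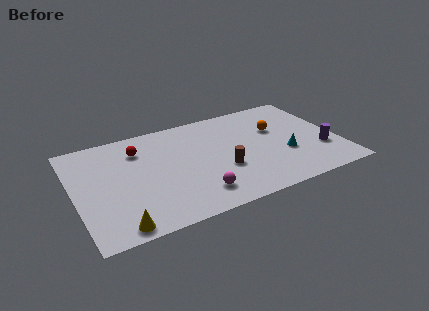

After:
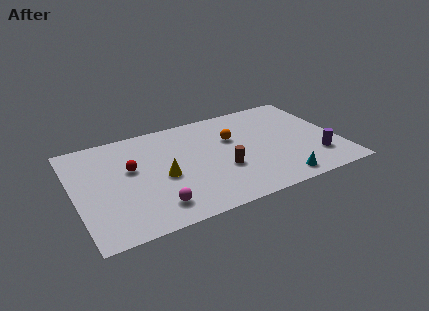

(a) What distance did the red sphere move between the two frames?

1.6

From (3.9, 6.9) to (3.3, 5.4), the red sphere covered √(0.6² + 1.5²) ≈ 1.6 units.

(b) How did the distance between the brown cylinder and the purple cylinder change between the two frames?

-0.3

Before: roughly 5.8 units apart; after: 5.5. That's 0.3 units closer together.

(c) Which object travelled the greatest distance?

the yellow cone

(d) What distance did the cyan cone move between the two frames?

2.3

The cyan cone moved from about (12.1, 3.3) to (11.4, 1.1), a distance of √(0.7² + 2.2²) ≈ 2.3.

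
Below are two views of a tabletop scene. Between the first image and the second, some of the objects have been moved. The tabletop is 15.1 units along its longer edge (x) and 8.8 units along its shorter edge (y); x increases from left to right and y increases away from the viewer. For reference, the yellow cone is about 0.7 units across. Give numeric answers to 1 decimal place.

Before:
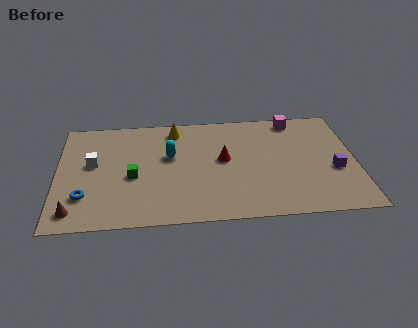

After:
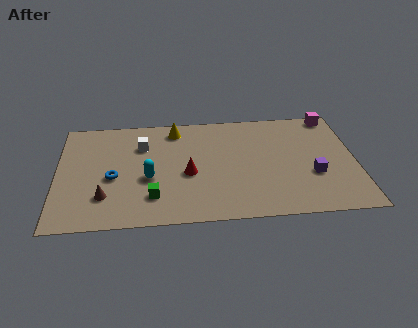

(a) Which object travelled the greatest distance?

the white cube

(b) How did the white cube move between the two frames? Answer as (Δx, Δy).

(2.5, 1.3)

The white cube was at about (1.8, 5.0) and moved to about (4.3, 6.3).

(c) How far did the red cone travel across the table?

2.1

The red cone was near (8.4, 4.8) before and (6.6, 3.8) after, so it travelled √(1.8² + 1.0²) ≈ 2.1 units.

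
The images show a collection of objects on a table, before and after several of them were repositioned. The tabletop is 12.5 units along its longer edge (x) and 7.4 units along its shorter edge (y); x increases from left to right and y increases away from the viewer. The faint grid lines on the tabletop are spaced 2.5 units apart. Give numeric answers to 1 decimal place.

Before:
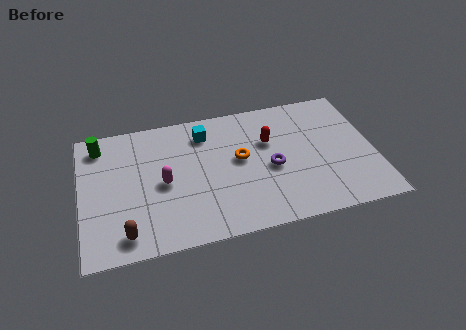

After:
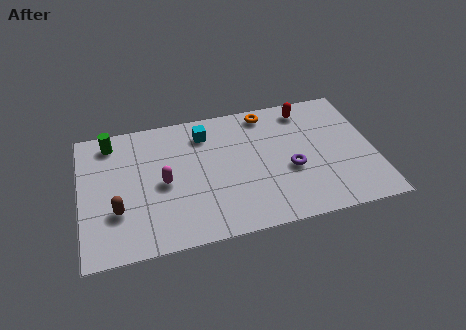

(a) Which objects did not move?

the magenta capsule and the cyan cube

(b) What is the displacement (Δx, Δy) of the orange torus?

(1.3, 2.4)

From the two frames, the orange torus sits at roughly (6.8, 4.1) before and (8.1, 6.5) after.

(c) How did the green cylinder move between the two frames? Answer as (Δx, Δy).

(0.5, 0.1)

From the two frames, the green cylinder sits at roughly (0.9, 6.2) before and (1.4, 6.3) after.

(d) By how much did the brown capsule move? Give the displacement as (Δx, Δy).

(-0.3, 1.3)

From the two frames, the brown capsule sits at roughly (1.8, 1.1) before and (1.5, 2.4) after.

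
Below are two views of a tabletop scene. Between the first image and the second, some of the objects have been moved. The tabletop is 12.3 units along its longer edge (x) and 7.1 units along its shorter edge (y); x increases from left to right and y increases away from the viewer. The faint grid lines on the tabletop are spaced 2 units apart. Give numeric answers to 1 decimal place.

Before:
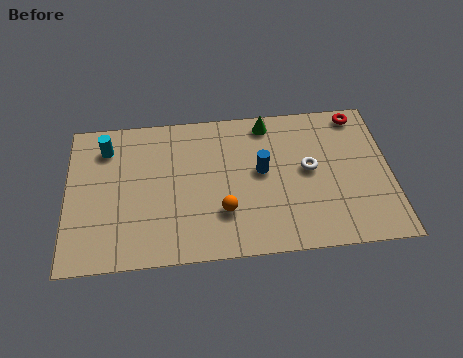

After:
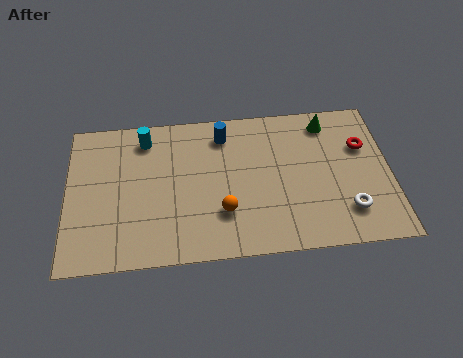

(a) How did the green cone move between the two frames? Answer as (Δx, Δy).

(2.3, -0.2)

From the two frames, the green cone sits at roughly (7.7, 6.2) before and (10.0, 6.0) after.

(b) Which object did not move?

the orange sphere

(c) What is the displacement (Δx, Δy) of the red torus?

(0.1, -1.6)

From the two frames, the red torus sits at roughly (11.2, 6.3) before and (11.3, 4.7) after.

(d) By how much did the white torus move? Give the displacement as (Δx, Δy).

(1.4, -2.1)

The white torus was at about (9.2, 3.8) and moved to about (10.6, 1.7).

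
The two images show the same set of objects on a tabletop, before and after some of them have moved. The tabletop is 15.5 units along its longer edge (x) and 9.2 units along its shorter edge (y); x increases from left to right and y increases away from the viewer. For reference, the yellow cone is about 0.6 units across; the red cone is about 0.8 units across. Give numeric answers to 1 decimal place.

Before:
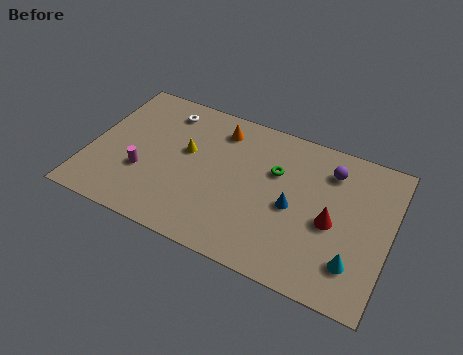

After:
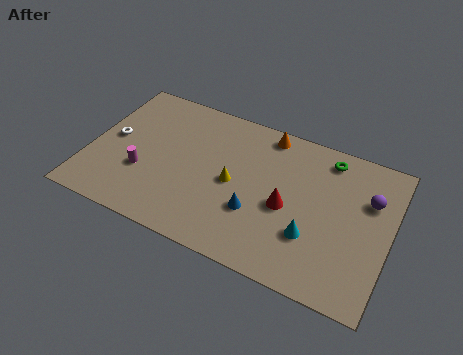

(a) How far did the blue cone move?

2.1

The blue cone was near (10.6, 4.2) before and (8.8, 3.1) after, so it travelled √(1.8² + 1.1²) ≈ 2.1 units.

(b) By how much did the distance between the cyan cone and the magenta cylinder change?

-2.2

Before: roughly 11.0 units apart; after: 8.8. That's 2.2 units closer together.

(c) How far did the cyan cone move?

2.3

From (13.9, 2.2) to (11.7, 2.9), the cyan cone covered √(2.2² + 0.7²) ≈ 2.3 units.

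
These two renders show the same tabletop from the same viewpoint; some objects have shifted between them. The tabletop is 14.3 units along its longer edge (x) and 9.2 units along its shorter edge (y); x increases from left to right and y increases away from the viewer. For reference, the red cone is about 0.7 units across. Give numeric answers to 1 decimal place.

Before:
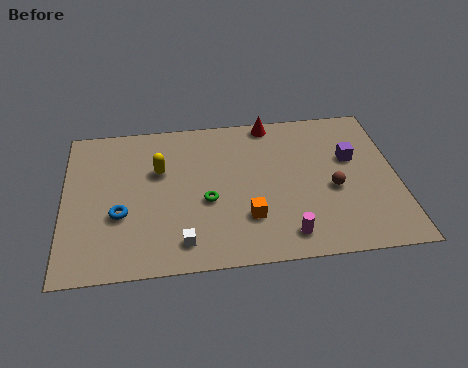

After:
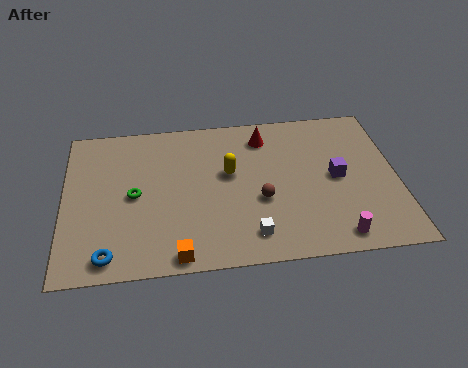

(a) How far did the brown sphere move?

3.1

The brown sphere moved from about (11.5, 3.9) to (8.4, 3.6), a distance of √(3.1² + 0.3²) ≈ 3.1.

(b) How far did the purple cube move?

1.3

From (12.4, 5.7) to (11.7, 4.6), the purple cube covered √(0.7² + 1.1²) ≈ 1.3 units.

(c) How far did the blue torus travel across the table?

2.4

The blue torus moved from about (2.4, 3.4) to (1.9, 1.1), a distance of √(0.5² + 2.3²) ≈ 2.4.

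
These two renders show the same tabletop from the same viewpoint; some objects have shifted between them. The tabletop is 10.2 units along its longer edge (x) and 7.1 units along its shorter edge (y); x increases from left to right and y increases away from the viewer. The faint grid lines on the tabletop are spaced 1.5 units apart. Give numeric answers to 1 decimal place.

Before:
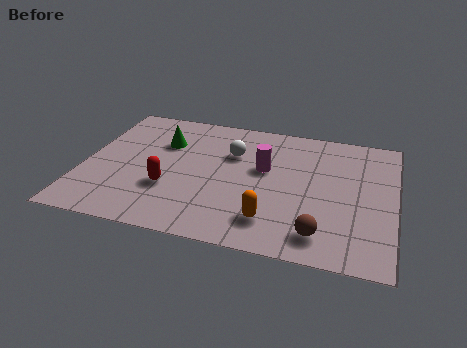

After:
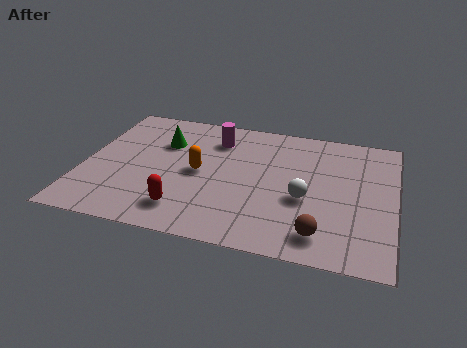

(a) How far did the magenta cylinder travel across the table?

2.1

The magenta cylinder moved from about (5.9, 4.2) to (4.2, 5.5), a distance of √(1.7² + 1.3²) ≈ 2.1.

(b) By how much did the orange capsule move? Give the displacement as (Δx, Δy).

(-2.5, 2.0)

From the two frames, the orange capsule sits at roughly (6.3, 1.5) before and (3.8, 3.5) after.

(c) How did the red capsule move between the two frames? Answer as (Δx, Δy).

(0.6, -1.0)

The red capsule was at about (2.9, 2.4) and moved to about (3.5, 1.4).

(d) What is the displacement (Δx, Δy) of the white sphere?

(2.5, -1.9)

The white sphere started near (4.8, 4.8) and ended near (7.3, 2.9).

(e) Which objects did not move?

the green cone and the brown sphere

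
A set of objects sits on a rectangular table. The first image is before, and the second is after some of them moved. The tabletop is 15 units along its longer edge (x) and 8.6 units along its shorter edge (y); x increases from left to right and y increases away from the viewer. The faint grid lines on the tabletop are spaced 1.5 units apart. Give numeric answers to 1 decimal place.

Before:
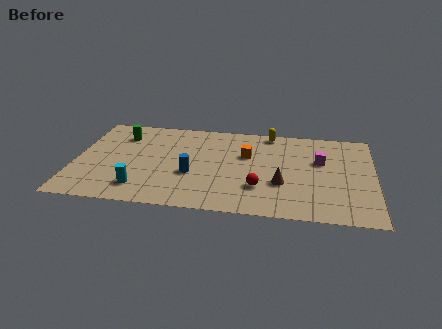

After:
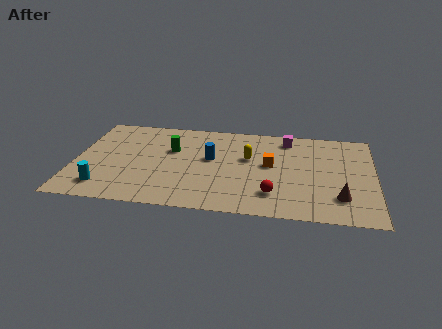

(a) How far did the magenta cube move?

2.5

The magenta cube was near (12.3, 5.4) before and (10.6, 7.3) after, so it travelled √(1.7² + 1.9²) ≈ 2.5 units.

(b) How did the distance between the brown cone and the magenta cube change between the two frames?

+2.8

The distance was about 3.1 in the first image and 5.9 in the second, so they moved 2.8 units further apart.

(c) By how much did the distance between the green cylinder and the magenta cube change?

-4.1

The distance was about 10.2 in the first image and 6.1 in the second, so they moved 4.1 units closer together.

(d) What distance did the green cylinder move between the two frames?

2.8

The green cylinder moved from about (2.2, 6.6) to (4.8, 5.5), a distance of √(2.6² + 1.1²) ≈ 2.8.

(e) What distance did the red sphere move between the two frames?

0.9

The red sphere was near (9.3, 2.5) before and (10.0, 2.0) after, so it travelled √(0.7² + 0.5²) ≈ 0.9 units.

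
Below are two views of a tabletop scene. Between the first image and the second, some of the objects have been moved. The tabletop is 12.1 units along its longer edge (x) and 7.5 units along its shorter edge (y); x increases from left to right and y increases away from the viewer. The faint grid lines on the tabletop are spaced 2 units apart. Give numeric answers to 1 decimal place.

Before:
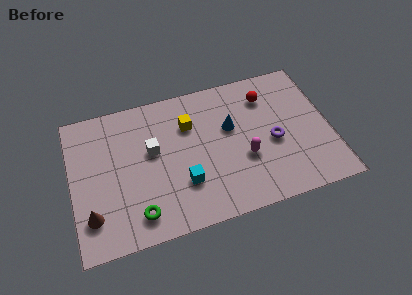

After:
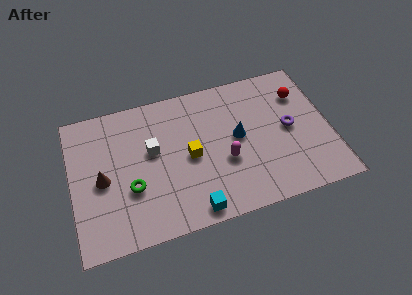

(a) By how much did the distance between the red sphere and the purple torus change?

-0.7

They were about 2.5 units apart before and 1.8 after — 0.7 units closer together.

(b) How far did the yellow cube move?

1.7

The yellow cube was near (5.6, 5.3) before and (5.5, 3.6) after, so it travelled √(0.1² + 1.7²) ≈ 1.7 units.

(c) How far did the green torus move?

1.4

From (2.9, 1.3) to (2.7, 2.7), the green torus covered √(0.2² + 1.4²) ≈ 1.4 units.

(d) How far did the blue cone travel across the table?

0.7

The blue cone moved from about (7.5, 4.6) to (7.8, 4.0), a distance of √(0.3² + 0.6²) ≈ 0.7.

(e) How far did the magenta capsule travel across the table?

0.9

The magenta capsule moved from about (8.0, 2.8) to (7.1, 2.9), a distance of √(0.9² + 0.1²) ≈ 0.9.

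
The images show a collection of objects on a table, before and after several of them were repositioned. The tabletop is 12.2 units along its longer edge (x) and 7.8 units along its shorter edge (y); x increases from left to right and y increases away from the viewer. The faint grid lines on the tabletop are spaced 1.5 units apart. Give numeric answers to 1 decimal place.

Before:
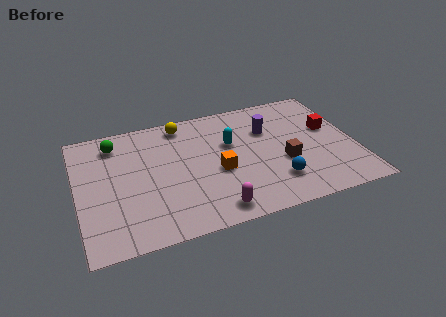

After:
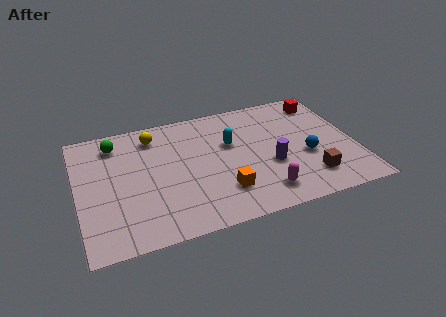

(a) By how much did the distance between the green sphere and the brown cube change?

+1.5

The distance was about 8.0 in the first image and 9.5 in the second, so they moved 1.5 units further apart.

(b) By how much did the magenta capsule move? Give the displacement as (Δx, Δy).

(2.2, 0.4)

The magenta capsule started near (5.7, 1.0) and ended near (7.9, 1.4).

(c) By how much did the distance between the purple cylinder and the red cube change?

+1.6

The distance was about 2.8 in the first image and 4.4 in the second, so they moved 1.6 units further apart.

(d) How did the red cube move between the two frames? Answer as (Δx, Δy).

(-0.1, 1.9)

The red cube started near (11.2, 4.6) and ended near (11.1, 6.5).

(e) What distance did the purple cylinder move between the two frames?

2.3

The purple cylinder was near (8.5, 5.3) before and (8.4, 3.0) after, so it travelled √(0.1² + 2.3²) ≈ 2.3 units.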